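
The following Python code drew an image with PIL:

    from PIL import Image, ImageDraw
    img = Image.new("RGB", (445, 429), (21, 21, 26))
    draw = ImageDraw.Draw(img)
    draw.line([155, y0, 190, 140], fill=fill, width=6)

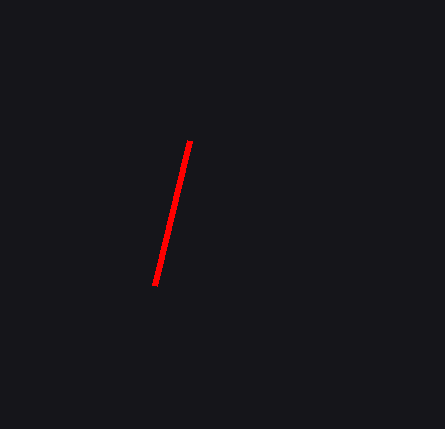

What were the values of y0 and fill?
y0 = 285; fill = 'red'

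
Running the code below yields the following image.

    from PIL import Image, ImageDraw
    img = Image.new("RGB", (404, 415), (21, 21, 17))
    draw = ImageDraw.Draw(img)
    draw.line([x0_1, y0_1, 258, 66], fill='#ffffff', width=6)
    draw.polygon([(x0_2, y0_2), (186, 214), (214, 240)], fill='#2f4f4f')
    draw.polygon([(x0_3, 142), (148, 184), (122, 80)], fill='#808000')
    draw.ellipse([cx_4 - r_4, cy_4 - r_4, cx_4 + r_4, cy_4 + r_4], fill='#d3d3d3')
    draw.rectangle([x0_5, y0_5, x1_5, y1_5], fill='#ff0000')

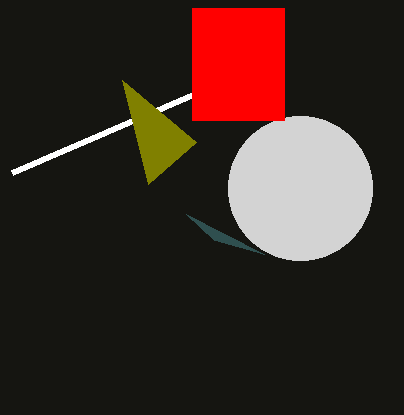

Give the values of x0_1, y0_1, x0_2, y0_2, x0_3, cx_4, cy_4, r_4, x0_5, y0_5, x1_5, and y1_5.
x0_1 = 12, y0_1 = 172, x0_2 = 264, y0_2 = 254, x0_3 = 196, cx_4 = 300, cy_4 = 188, r_4 = 72, x0_5 = 192, y0_5 = 8, x1_5 = 284, y1_5 = 120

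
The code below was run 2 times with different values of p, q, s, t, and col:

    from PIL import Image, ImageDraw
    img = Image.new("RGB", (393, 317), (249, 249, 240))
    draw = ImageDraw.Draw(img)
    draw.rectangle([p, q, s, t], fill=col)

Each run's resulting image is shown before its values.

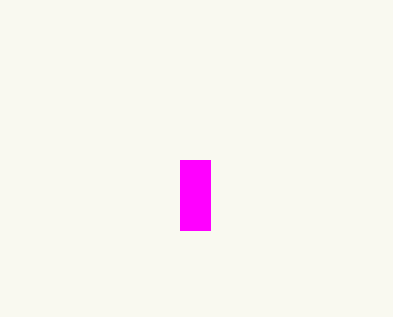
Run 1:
p = 180; q = 160; s = 210; t = 230; col = 'magenta'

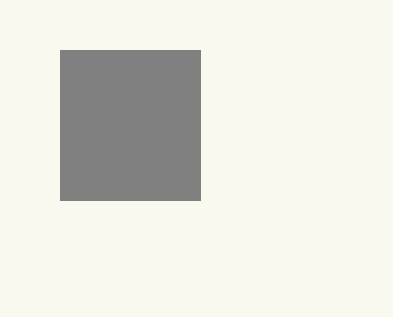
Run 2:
p = 60, q = 50, s = 200, t = 200, col = 'gray'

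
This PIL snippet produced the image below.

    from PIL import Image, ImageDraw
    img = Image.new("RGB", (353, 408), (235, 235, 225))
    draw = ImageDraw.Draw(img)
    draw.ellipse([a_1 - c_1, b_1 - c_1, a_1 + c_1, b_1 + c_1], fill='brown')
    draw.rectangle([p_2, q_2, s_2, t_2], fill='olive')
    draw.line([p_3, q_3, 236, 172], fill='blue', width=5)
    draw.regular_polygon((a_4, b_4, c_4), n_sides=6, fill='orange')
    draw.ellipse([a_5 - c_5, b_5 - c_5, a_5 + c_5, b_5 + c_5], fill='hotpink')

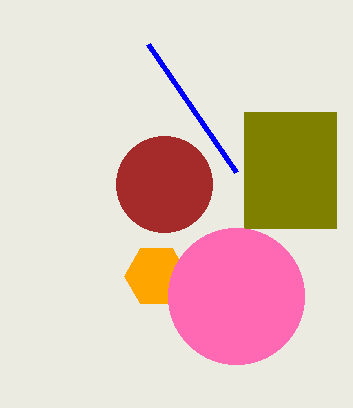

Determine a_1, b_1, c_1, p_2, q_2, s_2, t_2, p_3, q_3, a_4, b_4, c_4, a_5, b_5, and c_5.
a_1 = 164
b_1 = 184
c_1 = 48
p_2 = 244
q_2 = 112
s_2 = 336
t_2 = 228
p_3 = 148
q_3 = 44
a_4 = 156
b_4 = 276
c_4 = 32
a_5 = 236
b_5 = 296
c_5 = 68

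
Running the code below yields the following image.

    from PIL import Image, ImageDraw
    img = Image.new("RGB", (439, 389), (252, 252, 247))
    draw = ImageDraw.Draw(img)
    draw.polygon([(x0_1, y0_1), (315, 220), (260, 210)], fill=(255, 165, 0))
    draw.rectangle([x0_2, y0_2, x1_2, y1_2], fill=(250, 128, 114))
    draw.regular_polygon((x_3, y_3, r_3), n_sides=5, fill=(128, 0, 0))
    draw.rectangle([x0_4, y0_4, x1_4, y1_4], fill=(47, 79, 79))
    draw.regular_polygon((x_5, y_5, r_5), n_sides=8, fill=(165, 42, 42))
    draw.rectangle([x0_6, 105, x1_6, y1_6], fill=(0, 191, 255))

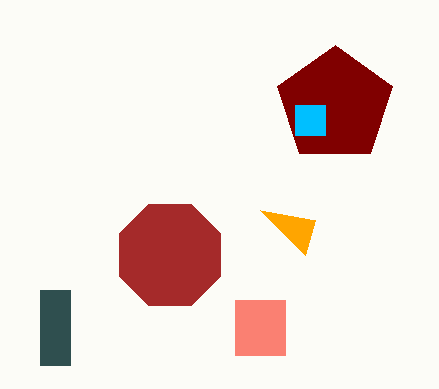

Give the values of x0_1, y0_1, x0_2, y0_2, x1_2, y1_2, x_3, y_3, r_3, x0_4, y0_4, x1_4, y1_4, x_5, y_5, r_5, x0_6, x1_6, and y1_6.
x0_1 = 305; y0_1 = 255; x0_2 = 235; y0_2 = 300; x1_2 = 285; y1_2 = 355; x_3 = 335; y_3 = 105; r_3 = 60; x0_4 = 40; y0_4 = 290; x1_4 = 70; y1_4 = 365; x_5 = 170; y_5 = 255; r_5 = 55; x0_6 = 295; x1_6 = 325; y1_6 = 135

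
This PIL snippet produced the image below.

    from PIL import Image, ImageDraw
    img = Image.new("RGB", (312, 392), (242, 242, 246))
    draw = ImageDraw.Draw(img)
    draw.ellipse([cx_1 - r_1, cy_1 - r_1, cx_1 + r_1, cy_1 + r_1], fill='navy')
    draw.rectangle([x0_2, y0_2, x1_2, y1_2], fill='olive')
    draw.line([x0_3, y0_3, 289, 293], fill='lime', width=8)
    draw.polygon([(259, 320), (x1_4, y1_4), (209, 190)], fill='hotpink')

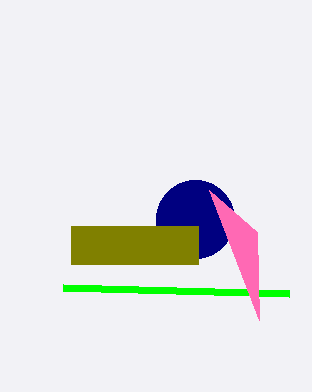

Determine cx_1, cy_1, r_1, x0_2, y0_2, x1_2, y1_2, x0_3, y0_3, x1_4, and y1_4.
cx_1 = 195; cy_1 = 219; r_1 = 39; x0_2 = 71; y0_2 = 226; x1_2 = 198; y1_2 = 264; x0_3 = 63; y0_3 = 287; x1_4 = 257; y1_4 = 232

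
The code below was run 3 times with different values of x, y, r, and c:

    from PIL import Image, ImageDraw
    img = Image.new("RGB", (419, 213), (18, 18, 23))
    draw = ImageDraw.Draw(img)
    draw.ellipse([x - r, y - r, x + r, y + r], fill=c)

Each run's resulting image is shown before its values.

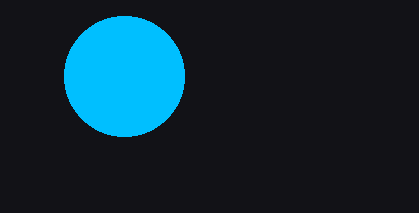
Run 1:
x = 124; y = 76; r = 60; c = 'deepskyblue'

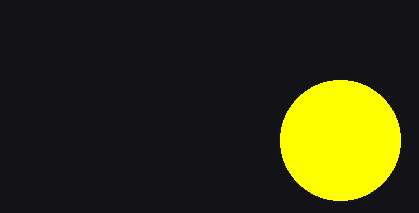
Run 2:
x = 340
y = 140
r = 60
c = 'yellow'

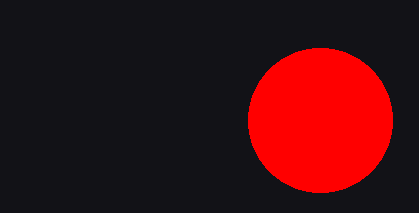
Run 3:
x = 320; y = 120; r = 72; c = 'red'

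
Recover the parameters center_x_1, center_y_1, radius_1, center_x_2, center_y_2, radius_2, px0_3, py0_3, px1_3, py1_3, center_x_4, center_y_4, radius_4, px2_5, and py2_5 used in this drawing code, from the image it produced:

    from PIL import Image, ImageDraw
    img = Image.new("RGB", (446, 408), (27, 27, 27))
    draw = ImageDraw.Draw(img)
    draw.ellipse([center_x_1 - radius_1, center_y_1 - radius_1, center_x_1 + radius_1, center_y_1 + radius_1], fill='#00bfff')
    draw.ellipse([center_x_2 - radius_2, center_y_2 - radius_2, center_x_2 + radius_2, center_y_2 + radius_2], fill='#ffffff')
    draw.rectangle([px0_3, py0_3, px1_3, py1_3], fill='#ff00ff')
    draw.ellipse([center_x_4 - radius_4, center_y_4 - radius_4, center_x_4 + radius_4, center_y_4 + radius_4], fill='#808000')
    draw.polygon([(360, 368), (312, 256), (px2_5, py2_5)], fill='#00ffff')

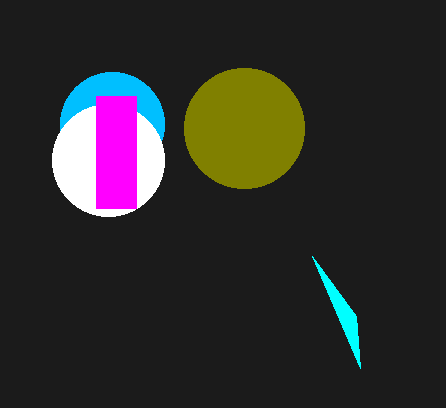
center_x_1 = 112
center_y_1 = 124
radius_1 = 52
center_x_2 = 108
center_y_2 = 160
radius_2 = 56
px0_3 = 96
py0_3 = 96
px1_3 = 136
py1_3 = 208
center_x_4 = 244
center_y_4 = 128
radius_4 = 60
px2_5 = 356
py2_5 = 316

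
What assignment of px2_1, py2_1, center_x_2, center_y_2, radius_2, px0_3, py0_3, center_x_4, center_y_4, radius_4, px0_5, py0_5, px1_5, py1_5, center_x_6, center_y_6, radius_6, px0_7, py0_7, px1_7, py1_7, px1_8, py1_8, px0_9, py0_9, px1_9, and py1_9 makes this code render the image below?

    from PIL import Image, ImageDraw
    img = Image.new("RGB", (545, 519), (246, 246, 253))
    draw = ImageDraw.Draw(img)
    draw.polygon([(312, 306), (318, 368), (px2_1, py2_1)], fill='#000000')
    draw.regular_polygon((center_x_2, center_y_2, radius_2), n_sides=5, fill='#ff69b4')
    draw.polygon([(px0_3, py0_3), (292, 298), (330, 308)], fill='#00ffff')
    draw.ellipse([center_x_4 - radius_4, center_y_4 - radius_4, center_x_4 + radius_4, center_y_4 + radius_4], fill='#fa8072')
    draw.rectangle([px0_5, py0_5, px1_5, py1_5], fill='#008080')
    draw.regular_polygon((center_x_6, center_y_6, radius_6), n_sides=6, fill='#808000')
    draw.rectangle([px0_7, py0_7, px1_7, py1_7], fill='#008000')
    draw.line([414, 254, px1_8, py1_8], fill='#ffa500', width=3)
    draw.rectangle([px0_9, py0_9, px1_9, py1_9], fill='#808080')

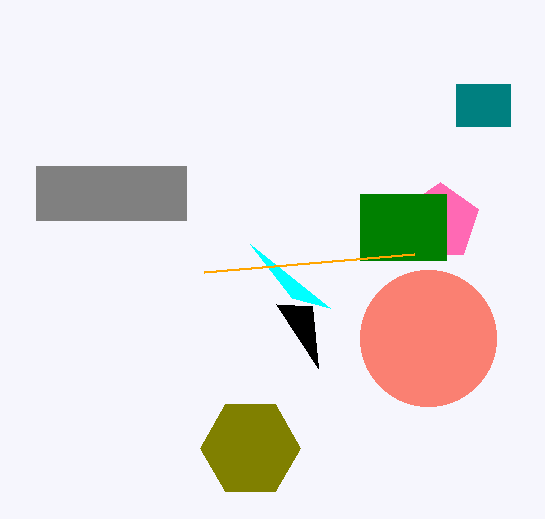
px2_1 = 276
py2_1 = 304
center_x_2 = 440
center_y_2 = 222
radius_2 = 40
px0_3 = 250
py0_3 = 244
center_x_4 = 428
center_y_4 = 338
radius_4 = 68
px0_5 = 456
py0_5 = 84
px1_5 = 510
py1_5 = 126
center_x_6 = 250
center_y_6 = 448
radius_6 = 50
px0_7 = 360
py0_7 = 194
px1_7 = 446
py1_7 = 260
px1_8 = 204
py1_8 = 272
px0_9 = 36
py0_9 = 166
px1_9 = 186
py1_9 = 220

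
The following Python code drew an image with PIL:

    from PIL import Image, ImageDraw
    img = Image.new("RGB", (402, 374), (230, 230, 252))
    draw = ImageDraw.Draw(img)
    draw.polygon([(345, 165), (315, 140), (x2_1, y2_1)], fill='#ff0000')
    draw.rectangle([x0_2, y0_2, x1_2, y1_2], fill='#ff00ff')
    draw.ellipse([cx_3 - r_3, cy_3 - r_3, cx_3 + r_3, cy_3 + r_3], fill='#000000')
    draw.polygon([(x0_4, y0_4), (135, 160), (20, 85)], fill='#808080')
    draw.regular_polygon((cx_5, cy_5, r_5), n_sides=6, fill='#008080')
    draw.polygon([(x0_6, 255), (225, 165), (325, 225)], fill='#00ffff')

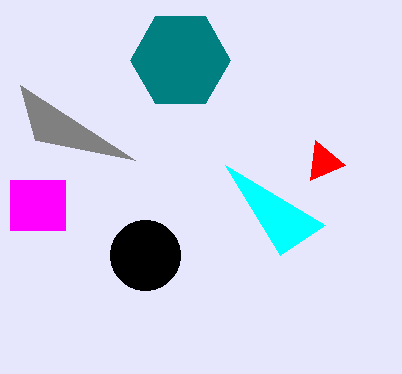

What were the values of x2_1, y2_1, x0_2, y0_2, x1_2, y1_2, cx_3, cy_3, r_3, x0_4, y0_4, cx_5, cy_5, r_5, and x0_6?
x2_1 = 310; y2_1 = 180; x0_2 = 10; y0_2 = 180; x1_2 = 65; y1_2 = 230; cx_3 = 145; cy_3 = 255; r_3 = 35; x0_4 = 35; y0_4 = 140; cx_5 = 180; cy_5 = 60; r_5 = 50; x0_6 = 280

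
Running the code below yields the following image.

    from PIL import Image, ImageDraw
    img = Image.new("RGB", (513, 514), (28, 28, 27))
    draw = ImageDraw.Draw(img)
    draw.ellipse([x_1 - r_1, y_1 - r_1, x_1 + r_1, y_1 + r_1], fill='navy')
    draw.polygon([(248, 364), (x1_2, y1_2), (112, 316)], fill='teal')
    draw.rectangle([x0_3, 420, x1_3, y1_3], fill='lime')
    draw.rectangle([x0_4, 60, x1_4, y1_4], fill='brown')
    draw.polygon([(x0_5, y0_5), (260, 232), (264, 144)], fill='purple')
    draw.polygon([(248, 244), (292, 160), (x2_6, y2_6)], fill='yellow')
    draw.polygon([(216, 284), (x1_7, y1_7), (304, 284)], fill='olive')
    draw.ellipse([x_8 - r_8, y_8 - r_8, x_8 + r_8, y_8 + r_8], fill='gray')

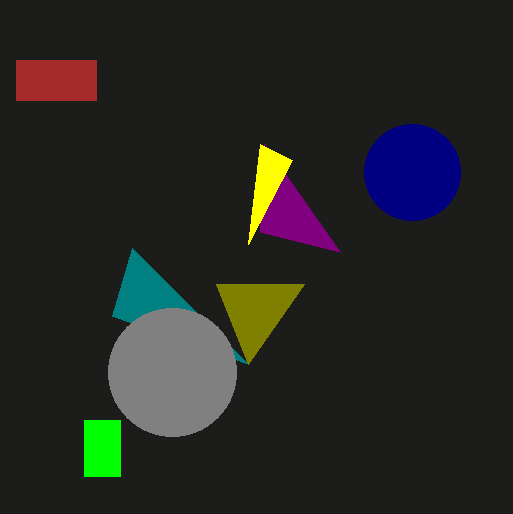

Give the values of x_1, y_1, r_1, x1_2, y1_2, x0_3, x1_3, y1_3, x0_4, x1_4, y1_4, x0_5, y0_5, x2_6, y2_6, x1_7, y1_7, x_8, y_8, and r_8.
x_1 = 412; y_1 = 172; r_1 = 48; x1_2 = 132; y1_2 = 248; x0_3 = 84; x1_3 = 120; y1_3 = 476; x0_4 = 16; x1_4 = 96; y1_4 = 100; x0_5 = 340; y0_5 = 252; x2_6 = 260; y2_6 = 144; x1_7 = 248; y1_7 = 364; x_8 = 172; y_8 = 372; r_8 = 64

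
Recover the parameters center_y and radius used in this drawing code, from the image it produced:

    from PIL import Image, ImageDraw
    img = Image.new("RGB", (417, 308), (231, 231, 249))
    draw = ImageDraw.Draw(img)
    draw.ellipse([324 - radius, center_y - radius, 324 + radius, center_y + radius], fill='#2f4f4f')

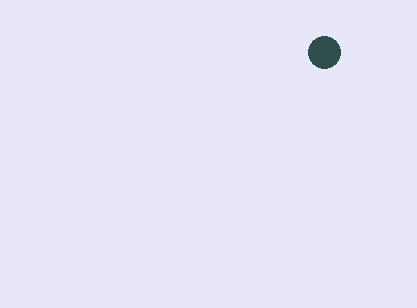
center_y = 52; radius = 16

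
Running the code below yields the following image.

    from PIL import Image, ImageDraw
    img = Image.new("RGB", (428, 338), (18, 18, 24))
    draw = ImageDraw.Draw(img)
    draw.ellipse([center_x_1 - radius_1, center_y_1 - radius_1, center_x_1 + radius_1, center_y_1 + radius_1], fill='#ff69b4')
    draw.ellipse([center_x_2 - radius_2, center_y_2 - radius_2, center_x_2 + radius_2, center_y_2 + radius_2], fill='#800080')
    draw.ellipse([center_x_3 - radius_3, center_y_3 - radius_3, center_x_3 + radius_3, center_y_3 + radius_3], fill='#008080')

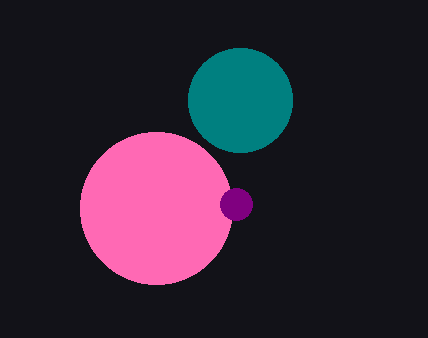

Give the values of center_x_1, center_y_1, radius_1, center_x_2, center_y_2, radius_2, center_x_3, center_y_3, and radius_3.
center_x_1 = 156, center_y_1 = 208, radius_1 = 76, center_x_2 = 236, center_y_2 = 204, radius_2 = 16, center_x_3 = 240, center_y_3 = 100, radius_3 = 52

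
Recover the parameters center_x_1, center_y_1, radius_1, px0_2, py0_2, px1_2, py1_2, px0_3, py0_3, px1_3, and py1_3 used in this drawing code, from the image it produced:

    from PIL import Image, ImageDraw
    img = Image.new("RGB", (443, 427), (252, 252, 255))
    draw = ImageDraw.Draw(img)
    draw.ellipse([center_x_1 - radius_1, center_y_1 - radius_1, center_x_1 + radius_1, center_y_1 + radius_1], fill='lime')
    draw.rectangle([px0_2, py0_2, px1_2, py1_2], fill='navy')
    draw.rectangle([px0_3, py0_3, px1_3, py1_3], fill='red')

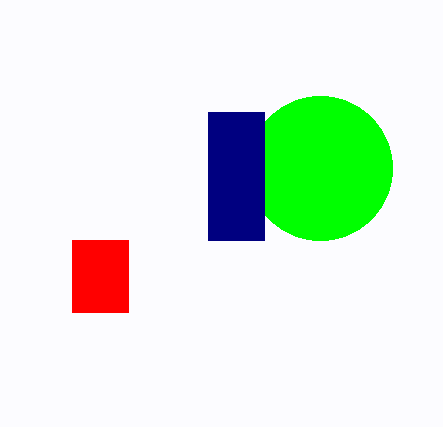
center_x_1 = 320
center_y_1 = 168
radius_1 = 72
px0_2 = 208
py0_2 = 112
px1_2 = 264
py1_2 = 240
px0_3 = 72
py0_3 = 240
px1_3 = 128
py1_3 = 312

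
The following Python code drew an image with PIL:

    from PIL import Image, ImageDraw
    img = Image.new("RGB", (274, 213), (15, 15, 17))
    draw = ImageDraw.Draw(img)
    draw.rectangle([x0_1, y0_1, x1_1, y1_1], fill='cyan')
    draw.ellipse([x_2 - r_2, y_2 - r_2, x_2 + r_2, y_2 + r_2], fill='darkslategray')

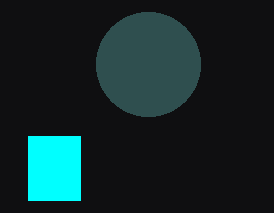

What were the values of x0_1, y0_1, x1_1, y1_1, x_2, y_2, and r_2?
x0_1 = 28
y0_1 = 136
x1_1 = 80
y1_1 = 200
x_2 = 148
y_2 = 64
r_2 = 52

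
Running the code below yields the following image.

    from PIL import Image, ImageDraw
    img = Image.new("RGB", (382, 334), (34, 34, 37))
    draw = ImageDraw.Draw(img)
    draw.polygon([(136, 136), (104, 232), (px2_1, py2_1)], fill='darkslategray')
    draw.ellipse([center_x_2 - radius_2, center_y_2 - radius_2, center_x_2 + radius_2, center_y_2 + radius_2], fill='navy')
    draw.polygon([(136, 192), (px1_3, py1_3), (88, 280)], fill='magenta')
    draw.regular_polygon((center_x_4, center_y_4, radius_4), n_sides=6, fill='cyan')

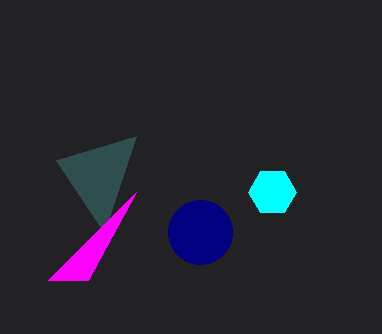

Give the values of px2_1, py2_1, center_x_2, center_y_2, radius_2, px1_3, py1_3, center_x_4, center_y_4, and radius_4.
px2_1 = 56, py2_1 = 160, center_x_2 = 200, center_y_2 = 232, radius_2 = 32, px1_3 = 48, py1_3 = 280, center_x_4 = 272, center_y_4 = 192, radius_4 = 24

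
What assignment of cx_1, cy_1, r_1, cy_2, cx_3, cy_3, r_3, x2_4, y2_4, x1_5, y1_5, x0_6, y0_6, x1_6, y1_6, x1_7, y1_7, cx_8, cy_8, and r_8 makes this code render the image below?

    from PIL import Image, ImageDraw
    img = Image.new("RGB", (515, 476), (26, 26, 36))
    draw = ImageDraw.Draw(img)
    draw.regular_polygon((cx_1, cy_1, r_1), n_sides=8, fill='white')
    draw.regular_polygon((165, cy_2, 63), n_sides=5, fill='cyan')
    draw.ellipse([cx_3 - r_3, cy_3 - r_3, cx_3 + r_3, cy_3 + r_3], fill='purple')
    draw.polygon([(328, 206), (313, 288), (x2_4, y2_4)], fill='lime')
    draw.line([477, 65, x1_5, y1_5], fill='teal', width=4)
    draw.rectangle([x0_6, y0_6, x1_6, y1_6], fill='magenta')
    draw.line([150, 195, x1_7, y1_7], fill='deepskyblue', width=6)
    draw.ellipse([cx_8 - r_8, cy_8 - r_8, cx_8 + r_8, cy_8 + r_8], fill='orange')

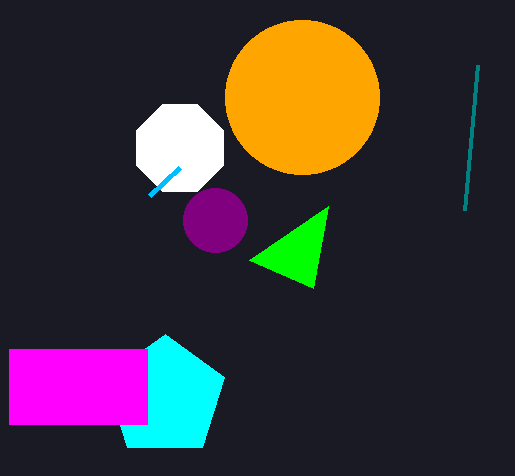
cx_1 = 180, cy_1 = 148, r_1 = 47, cy_2 = 397, cx_3 = 215, cy_3 = 220, r_3 = 32, x2_4 = 249, y2_4 = 260, x1_5 = 464, y1_5 = 210, x0_6 = 9, y0_6 = 349, x1_6 = 147, y1_6 = 424, x1_7 = 180, y1_7 = 167, cx_8 = 302, cy_8 = 97, r_8 = 77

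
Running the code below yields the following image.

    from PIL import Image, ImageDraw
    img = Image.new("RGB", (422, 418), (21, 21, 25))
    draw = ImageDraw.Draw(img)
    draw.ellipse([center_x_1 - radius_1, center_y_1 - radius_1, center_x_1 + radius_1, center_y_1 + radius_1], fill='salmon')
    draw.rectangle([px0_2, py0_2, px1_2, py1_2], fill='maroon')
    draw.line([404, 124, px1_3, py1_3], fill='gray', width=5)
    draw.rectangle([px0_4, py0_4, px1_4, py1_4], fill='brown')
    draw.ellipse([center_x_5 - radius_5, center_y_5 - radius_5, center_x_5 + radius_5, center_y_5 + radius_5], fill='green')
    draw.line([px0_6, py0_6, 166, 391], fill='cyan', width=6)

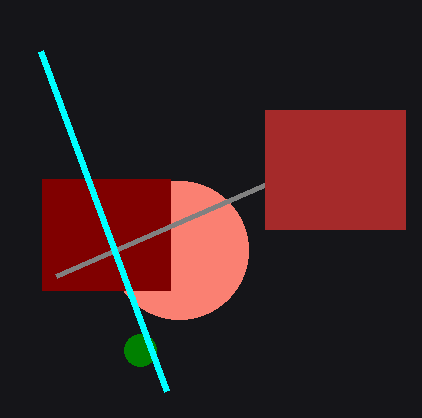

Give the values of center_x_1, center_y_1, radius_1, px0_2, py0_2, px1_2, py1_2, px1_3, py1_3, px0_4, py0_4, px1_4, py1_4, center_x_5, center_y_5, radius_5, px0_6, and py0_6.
center_x_1 = 179; center_y_1 = 250; radius_1 = 69; px0_2 = 42; py0_2 = 179; px1_2 = 170; py1_2 = 290; px1_3 = 56; py1_3 = 276; px0_4 = 265; py0_4 = 110; px1_4 = 405; py1_4 = 229; center_x_5 = 140; center_y_5 = 350; radius_5 = 16; px0_6 = 40; py0_6 = 51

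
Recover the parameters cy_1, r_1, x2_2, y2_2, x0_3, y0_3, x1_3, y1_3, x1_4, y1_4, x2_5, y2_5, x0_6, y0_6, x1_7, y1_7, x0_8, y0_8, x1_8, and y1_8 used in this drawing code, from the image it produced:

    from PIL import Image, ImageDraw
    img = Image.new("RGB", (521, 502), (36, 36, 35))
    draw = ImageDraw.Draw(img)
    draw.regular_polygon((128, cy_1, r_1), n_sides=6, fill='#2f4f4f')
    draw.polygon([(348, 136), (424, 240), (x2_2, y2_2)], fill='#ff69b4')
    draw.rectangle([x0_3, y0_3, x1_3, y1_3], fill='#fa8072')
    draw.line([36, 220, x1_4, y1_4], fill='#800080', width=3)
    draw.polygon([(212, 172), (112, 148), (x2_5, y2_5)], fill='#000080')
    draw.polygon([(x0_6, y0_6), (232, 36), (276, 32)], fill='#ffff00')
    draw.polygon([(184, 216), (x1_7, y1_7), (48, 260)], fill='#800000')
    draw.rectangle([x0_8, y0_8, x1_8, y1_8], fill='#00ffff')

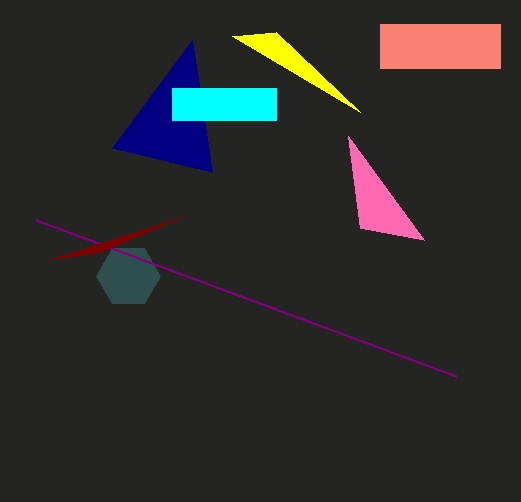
cy_1 = 276; r_1 = 32; x2_2 = 360; y2_2 = 228; x0_3 = 380; y0_3 = 24; x1_3 = 500; y1_3 = 68; x1_4 = 456; y1_4 = 376; x2_5 = 192; y2_5 = 40; x0_6 = 360; y0_6 = 112; x1_7 = 100; y1_7 = 252; x0_8 = 172; y0_8 = 88; x1_8 = 276; y1_8 = 120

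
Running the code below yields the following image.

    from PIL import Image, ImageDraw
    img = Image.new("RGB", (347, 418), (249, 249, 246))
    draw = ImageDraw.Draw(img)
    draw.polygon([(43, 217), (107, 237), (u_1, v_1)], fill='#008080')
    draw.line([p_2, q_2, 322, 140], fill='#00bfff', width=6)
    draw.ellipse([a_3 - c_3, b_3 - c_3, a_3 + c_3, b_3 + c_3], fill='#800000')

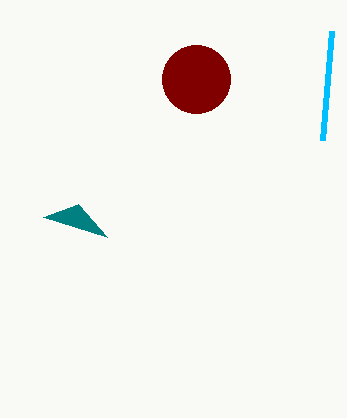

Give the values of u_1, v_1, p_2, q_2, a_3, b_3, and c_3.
u_1 = 78; v_1 = 204; p_2 = 331; q_2 = 31; a_3 = 196; b_3 = 79; c_3 = 34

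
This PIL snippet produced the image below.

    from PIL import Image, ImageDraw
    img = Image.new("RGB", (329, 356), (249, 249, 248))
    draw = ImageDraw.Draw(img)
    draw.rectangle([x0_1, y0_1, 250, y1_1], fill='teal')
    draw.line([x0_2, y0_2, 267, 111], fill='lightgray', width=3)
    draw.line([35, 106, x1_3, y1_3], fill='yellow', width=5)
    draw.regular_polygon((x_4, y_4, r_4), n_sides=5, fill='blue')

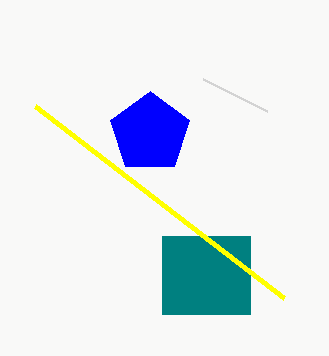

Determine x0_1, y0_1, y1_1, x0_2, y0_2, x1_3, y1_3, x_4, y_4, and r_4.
x0_1 = 162, y0_1 = 236, y1_1 = 314, x0_2 = 203, y0_2 = 79, x1_3 = 284, y1_3 = 298, x_4 = 150, y_4 = 133, r_4 = 42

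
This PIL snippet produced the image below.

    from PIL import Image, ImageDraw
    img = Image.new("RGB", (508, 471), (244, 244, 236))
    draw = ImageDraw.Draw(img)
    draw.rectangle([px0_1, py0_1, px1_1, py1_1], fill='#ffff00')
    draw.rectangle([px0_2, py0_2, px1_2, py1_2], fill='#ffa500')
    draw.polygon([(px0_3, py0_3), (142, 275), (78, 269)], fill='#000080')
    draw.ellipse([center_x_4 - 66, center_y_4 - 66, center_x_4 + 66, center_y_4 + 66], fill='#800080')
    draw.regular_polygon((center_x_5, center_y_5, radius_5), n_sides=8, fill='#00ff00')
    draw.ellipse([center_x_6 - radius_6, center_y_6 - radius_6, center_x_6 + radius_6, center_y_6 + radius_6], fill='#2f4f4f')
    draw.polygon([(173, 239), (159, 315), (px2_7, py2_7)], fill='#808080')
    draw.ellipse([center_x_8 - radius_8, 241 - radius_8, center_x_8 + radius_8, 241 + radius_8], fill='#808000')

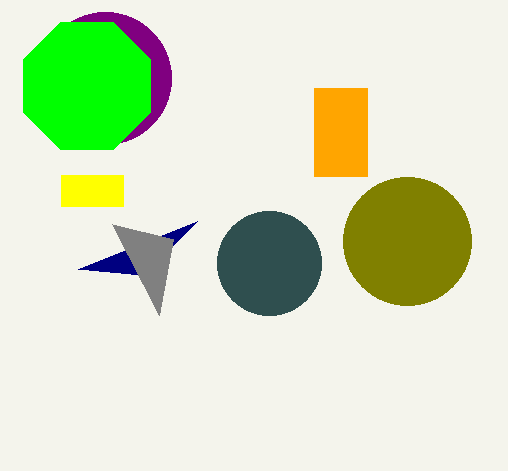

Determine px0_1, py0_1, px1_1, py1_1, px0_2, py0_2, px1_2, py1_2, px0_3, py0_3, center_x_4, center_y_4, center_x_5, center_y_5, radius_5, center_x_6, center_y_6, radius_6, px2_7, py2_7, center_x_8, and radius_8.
px0_1 = 61; py0_1 = 175; px1_1 = 123; py1_1 = 206; px0_2 = 314; py0_2 = 88; px1_2 = 367; py1_2 = 176; px0_3 = 197; py0_3 = 221; center_x_4 = 105; center_y_4 = 78; center_x_5 = 87; center_y_5 = 86; radius_5 = 69; center_x_6 = 269; center_y_6 = 263; radius_6 = 52; px2_7 = 112; py2_7 = 224; center_x_8 = 407; radius_8 = 64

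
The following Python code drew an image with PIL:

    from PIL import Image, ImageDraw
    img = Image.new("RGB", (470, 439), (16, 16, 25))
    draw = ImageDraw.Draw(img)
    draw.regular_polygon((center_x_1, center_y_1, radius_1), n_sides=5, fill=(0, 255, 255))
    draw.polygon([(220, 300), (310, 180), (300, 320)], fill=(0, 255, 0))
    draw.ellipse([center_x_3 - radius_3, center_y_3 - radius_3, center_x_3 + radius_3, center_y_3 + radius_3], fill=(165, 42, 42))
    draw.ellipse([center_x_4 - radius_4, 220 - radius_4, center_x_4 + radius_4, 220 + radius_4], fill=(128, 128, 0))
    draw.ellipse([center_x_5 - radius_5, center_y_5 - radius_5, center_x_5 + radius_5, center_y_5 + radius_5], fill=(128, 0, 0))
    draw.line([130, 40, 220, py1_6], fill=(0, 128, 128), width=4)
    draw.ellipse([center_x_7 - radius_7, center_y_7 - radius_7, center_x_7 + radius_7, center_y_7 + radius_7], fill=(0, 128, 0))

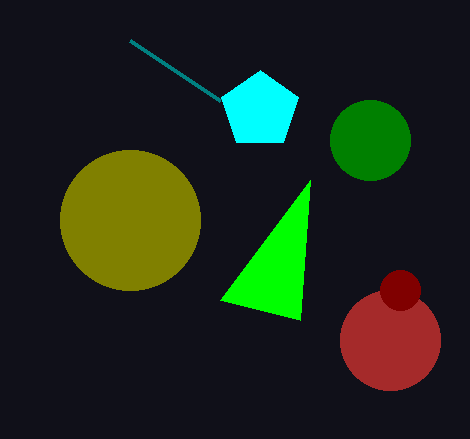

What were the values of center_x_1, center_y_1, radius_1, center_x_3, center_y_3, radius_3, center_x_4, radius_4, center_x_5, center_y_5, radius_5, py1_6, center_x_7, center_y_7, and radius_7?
center_x_1 = 260, center_y_1 = 110, radius_1 = 40, center_x_3 = 390, center_y_3 = 340, radius_3 = 50, center_x_4 = 130, radius_4 = 70, center_x_5 = 400, center_y_5 = 290, radius_5 = 20, py1_6 = 100, center_x_7 = 370, center_y_7 = 140, radius_7 = 40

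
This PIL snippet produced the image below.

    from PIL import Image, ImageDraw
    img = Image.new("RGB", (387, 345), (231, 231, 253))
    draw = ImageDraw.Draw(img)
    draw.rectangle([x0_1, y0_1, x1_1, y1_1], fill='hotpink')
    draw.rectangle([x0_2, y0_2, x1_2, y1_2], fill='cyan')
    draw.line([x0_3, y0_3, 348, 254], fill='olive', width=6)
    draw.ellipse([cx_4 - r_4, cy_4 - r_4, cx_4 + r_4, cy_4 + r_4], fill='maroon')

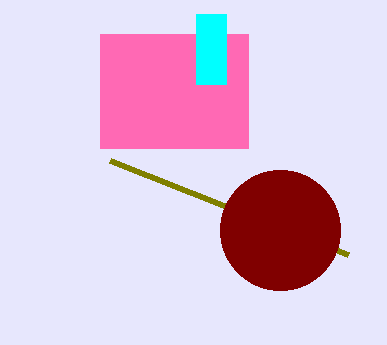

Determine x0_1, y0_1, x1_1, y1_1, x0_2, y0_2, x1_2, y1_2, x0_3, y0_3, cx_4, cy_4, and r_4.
x0_1 = 100; y0_1 = 34; x1_1 = 248; y1_1 = 148; x0_2 = 196; y0_2 = 14; x1_2 = 226; y1_2 = 84; x0_3 = 110; y0_3 = 160; cx_4 = 280; cy_4 = 230; r_4 = 60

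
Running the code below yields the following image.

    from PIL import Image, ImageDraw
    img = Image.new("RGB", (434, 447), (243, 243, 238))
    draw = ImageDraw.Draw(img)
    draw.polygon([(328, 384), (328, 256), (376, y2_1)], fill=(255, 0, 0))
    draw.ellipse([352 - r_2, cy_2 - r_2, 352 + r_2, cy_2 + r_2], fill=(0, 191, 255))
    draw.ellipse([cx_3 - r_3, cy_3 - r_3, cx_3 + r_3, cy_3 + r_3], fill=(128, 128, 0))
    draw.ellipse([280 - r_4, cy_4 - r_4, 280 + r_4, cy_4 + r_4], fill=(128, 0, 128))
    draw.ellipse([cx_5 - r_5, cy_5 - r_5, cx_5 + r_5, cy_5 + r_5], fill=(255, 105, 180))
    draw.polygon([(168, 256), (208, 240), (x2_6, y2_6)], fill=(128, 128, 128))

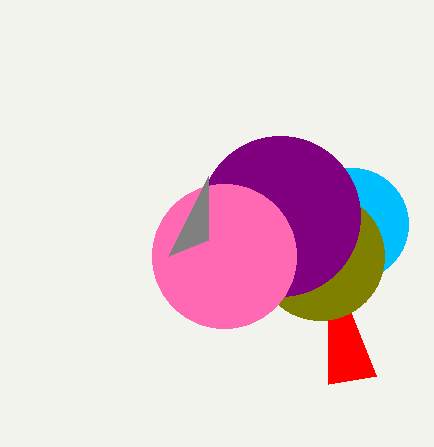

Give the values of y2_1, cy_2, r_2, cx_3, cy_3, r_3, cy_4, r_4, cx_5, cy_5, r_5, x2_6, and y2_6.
y2_1 = 376; cy_2 = 224; r_2 = 56; cx_3 = 320; cy_3 = 256; r_3 = 64; cy_4 = 216; r_4 = 80; cx_5 = 224; cy_5 = 256; r_5 = 72; x2_6 = 208; y2_6 = 176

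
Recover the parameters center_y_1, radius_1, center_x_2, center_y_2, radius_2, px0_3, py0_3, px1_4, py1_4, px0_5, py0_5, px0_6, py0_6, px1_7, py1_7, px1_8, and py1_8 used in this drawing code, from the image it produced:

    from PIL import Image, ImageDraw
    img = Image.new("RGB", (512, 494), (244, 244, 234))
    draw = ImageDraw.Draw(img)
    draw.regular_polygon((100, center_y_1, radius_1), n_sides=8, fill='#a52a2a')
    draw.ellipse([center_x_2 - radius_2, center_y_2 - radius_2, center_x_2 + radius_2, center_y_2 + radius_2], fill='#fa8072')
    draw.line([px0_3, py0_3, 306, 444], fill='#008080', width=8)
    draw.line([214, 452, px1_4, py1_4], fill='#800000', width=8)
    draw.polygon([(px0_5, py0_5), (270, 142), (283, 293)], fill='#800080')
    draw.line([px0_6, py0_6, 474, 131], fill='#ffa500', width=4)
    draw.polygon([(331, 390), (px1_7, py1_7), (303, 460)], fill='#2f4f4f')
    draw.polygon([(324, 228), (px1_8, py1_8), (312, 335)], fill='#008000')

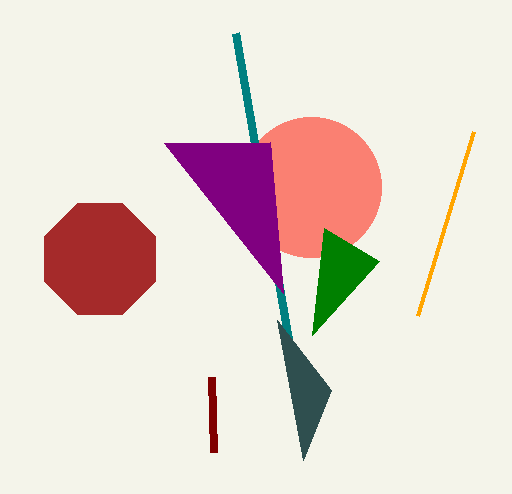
center_y_1 = 259
radius_1 = 60
center_x_2 = 311
center_y_2 = 187
radius_2 = 70
px0_3 = 235
py0_3 = 33
px1_4 = 212
py1_4 = 377
px0_5 = 164
py0_5 = 143
px0_6 = 418
py0_6 = 315
px1_7 = 277
py1_7 = 320
px1_8 = 379
py1_8 = 261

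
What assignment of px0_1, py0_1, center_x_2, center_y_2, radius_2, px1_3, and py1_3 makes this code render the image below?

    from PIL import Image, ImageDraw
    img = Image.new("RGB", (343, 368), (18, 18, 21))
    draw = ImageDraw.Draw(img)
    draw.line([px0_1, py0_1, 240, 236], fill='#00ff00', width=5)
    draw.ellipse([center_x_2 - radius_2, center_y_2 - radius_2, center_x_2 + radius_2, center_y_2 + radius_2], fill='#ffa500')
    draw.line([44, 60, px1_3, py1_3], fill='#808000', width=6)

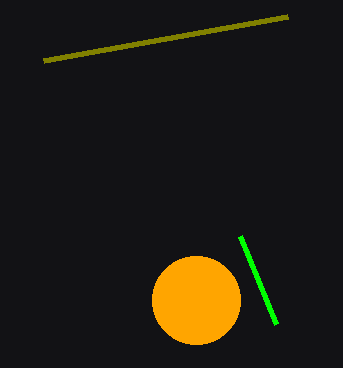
px0_1 = 276
py0_1 = 324
center_x_2 = 196
center_y_2 = 300
radius_2 = 44
px1_3 = 288
py1_3 = 16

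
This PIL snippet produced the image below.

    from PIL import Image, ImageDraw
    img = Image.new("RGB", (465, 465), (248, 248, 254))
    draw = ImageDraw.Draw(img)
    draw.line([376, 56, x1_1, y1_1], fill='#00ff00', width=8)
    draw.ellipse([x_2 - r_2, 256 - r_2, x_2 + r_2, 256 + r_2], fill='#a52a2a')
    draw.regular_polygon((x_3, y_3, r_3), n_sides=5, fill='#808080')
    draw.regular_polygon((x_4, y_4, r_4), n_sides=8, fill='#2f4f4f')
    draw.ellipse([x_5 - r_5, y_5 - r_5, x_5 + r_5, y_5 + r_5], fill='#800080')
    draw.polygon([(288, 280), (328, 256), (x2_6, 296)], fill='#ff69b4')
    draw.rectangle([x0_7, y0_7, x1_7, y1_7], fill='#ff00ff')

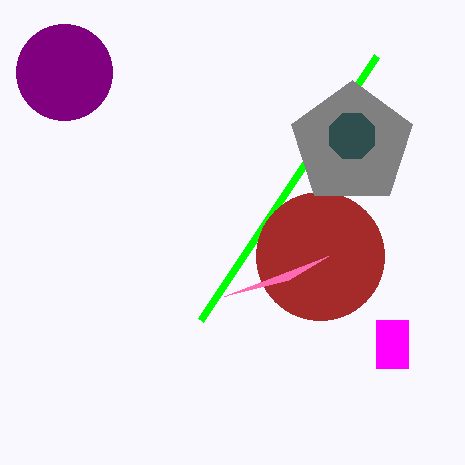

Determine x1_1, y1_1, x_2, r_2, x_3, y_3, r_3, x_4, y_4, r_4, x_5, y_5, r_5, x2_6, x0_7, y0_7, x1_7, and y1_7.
x1_1 = 200, y1_1 = 320, x_2 = 320, r_2 = 64, x_3 = 352, y_3 = 144, r_3 = 64, x_4 = 352, y_4 = 136, r_4 = 24, x_5 = 64, y_5 = 72, r_5 = 48, x2_6 = 224, x0_7 = 376, y0_7 = 320, x1_7 = 408, y1_7 = 368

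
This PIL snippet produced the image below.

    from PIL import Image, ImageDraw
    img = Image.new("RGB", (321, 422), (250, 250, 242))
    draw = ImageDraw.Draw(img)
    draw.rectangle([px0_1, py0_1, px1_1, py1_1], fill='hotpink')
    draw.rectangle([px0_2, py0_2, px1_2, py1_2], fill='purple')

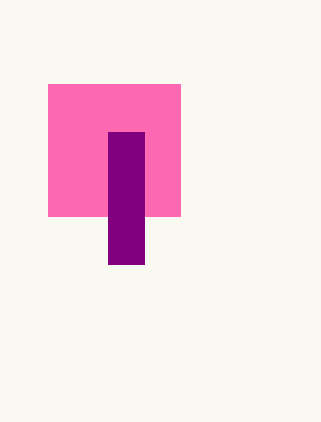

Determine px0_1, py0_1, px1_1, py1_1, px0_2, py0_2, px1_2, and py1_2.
px0_1 = 48
py0_1 = 84
px1_1 = 180
py1_1 = 216
px0_2 = 108
py0_2 = 132
px1_2 = 144
py1_2 = 264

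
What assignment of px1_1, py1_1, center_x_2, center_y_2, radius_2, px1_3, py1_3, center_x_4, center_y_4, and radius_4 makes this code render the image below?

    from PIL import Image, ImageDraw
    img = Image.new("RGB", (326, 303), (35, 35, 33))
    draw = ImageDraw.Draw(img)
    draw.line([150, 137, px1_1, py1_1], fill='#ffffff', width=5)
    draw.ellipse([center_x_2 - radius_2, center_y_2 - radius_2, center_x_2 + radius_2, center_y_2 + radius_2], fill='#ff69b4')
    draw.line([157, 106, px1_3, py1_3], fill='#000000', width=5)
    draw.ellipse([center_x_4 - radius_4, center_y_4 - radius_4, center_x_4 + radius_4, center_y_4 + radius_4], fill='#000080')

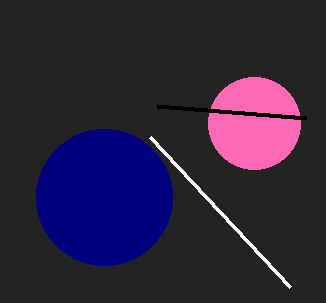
px1_1 = 290; py1_1 = 287; center_x_2 = 254; center_y_2 = 123; radius_2 = 46; px1_3 = 306; py1_3 = 118; center_x_4 = 104; center_y_4 = 197; radius_4 = 68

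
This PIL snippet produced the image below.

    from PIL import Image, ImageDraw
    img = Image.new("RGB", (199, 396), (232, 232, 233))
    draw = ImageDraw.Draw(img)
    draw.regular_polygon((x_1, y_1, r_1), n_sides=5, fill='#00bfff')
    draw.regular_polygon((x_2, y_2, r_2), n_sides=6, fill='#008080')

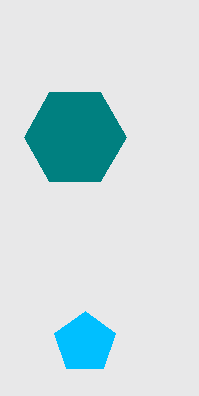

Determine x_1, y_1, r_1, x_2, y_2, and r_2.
x_1 = 85; y_1 = 343; r_1 = 32; x_2 = 75; y_2 = 137; r_2 = 51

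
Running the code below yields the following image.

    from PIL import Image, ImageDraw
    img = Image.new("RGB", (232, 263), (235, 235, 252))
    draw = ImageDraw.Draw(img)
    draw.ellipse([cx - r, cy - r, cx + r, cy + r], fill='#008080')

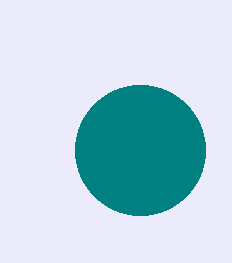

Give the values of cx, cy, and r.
cx = 140
cy = 150
r = 65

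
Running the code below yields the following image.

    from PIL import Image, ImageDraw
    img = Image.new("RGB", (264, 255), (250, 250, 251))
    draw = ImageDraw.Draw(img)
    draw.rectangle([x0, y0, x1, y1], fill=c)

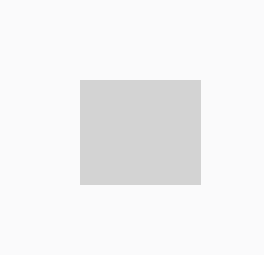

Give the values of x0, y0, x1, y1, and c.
x0 = 80, y0 = 80, x1 = 200, y1 = 184, c = 'lightgray'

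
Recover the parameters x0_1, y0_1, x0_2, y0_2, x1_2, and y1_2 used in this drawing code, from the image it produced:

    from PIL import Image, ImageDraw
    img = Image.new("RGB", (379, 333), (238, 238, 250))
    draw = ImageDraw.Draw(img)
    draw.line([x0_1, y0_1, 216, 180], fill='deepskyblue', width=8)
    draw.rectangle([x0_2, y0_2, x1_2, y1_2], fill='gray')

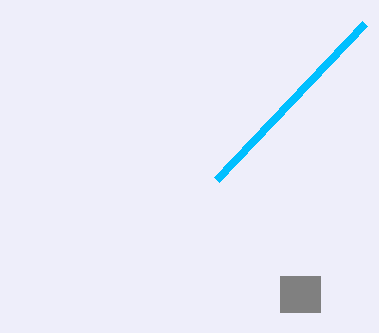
x0_1 = 364, y0_1 = 24, x0_2 = 280, y0_2 = 276, x1_2 = 320, y1_2 = 312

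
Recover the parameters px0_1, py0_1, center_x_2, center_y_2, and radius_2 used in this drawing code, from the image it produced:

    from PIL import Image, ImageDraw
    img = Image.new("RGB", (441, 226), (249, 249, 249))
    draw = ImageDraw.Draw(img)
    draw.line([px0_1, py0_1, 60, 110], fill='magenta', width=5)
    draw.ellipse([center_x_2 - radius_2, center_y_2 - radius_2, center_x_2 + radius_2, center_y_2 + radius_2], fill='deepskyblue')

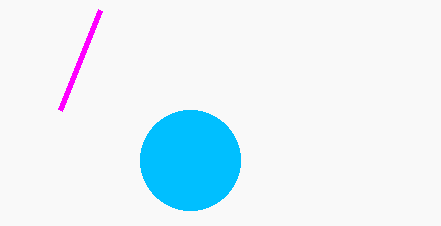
px0_1 = 100, py0_1 = 10, center_x_2 = 190, center_y_2 = 160, radius_2 = 50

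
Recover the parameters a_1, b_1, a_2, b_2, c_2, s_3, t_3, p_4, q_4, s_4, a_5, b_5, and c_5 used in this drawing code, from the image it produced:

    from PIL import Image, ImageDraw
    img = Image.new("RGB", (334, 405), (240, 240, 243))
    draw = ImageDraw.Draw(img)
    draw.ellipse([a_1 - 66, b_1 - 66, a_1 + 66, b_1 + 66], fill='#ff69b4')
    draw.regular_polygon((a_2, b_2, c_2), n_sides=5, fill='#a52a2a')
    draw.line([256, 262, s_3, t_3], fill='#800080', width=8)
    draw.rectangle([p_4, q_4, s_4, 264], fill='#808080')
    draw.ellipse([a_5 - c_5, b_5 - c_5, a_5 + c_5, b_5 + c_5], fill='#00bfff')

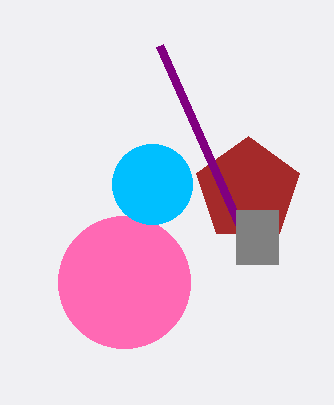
a_1 = 124; b_1 = 282; a_2 = 248; b_2 = 190; c_2 = 54; s_3 = 160; t_3 = 46; p_4 = 236; q_4 = 210; s_4 = 278; a_5 = 152; b_5 = 184; c_5 = 40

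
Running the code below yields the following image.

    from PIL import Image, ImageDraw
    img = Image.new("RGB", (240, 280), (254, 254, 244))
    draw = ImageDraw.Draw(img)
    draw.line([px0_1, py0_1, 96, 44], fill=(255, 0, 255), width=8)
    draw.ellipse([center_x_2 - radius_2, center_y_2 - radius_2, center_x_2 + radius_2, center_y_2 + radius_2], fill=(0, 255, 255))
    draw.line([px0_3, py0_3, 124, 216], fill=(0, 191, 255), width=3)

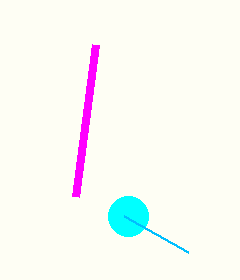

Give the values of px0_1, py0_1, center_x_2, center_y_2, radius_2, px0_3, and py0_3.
px0_1 = 76
py0_1 = 196
center_x_2 = 128
center_y_2 = 216
radius_2 = 20
px0_3 = 188
py0_3 = 252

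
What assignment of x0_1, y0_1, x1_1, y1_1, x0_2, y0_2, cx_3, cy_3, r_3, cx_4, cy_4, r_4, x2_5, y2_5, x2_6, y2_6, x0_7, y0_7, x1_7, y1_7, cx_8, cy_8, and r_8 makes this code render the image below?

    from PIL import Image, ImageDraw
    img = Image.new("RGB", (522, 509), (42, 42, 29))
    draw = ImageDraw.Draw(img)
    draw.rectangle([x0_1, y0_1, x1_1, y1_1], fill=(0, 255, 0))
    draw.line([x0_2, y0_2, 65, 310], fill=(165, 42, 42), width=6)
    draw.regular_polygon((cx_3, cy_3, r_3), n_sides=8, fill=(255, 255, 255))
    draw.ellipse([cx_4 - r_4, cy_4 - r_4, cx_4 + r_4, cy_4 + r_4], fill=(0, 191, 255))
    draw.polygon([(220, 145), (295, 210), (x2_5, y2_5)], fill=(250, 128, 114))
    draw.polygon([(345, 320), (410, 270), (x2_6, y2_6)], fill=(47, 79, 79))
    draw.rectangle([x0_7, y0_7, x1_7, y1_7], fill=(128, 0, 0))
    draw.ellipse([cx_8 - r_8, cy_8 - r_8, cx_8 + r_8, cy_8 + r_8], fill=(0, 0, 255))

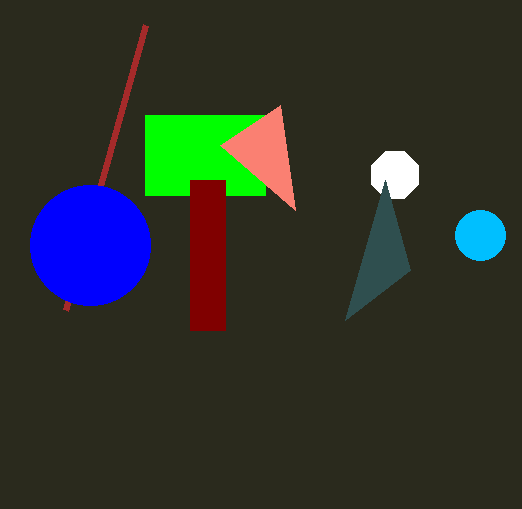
x0_1 = 145
y0_1 = 115
x1_1 = 265
y1_1 = 195
x0_2 = 145
y0_2 = 25
cx_3 = 395
cy_3 = 175
r_3 = 25
cx_4 = 480
cy_4 = 235
r_4 = 25
x2_5 = 280
y2_5 = 105
x2_6 = 385
y2_6 = 180
x0_7 = 190
y0_7 = 180
x1_7 = 225
y1_7 = 330
cx_8 = 90
cy_8 = 245
r_8 = 60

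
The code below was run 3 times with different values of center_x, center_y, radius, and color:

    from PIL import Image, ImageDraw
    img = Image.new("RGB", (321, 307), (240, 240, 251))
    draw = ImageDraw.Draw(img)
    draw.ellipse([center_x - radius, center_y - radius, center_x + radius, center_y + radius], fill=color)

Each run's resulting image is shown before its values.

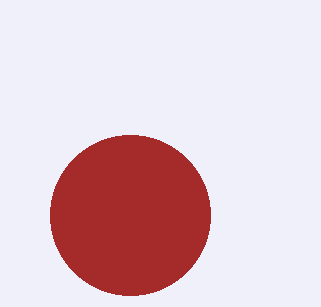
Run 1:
center_x = 130; center_y = 215; radius = 80; color = 'brown'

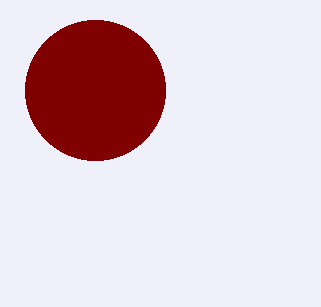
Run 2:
center_x = 95, center_y = 90, radius = 70, color = 'maroon'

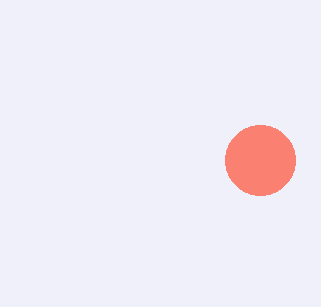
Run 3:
center_x = 260
center_y = 160
radius = 35
color = 'salmon'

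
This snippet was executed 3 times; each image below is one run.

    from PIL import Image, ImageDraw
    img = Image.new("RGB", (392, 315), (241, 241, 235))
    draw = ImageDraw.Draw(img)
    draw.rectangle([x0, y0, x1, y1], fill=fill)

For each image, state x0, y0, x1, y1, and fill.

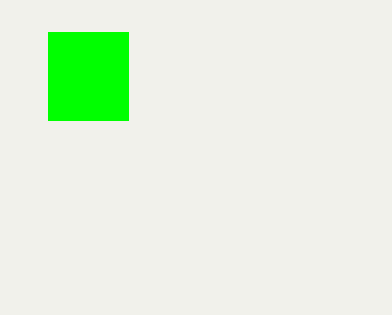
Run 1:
x0 = 48
y0 = 32
x1 = 128
y1 = 120
fill = 'lime'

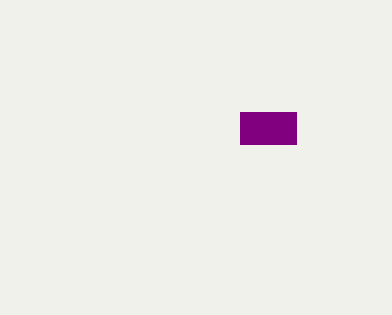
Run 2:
x0 = 240
y0 = 112
x1 = 296
y1 = 144
fill = 'purple'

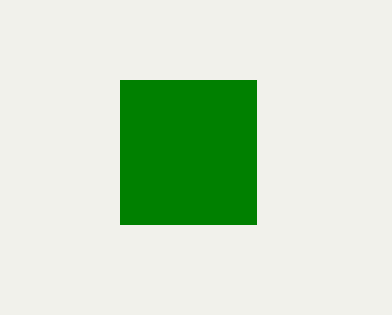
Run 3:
x0 = 120; y0 = 80; x1 = 256; y1 = 224; fill = 'green'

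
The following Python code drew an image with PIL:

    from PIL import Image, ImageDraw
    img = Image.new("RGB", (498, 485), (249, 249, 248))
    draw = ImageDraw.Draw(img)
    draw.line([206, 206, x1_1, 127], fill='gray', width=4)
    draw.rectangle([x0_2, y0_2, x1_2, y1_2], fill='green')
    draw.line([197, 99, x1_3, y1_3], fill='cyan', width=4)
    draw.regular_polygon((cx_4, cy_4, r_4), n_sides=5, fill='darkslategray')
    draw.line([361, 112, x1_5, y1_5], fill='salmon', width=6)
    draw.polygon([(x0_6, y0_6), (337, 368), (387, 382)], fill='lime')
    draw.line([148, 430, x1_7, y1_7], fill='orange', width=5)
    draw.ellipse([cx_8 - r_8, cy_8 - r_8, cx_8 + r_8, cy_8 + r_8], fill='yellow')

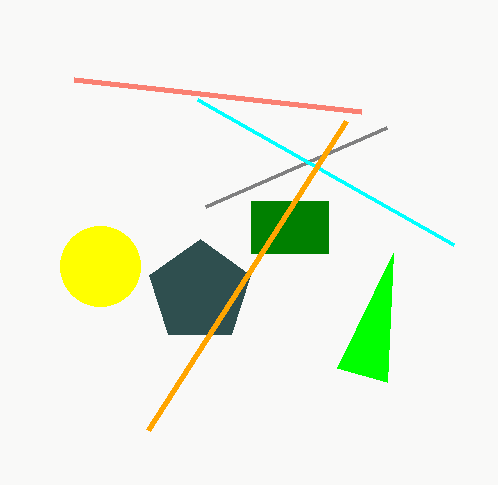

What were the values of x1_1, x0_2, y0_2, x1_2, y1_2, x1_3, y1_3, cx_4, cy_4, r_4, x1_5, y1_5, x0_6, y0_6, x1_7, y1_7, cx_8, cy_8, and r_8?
x1_1 = 387
x0_2 = 251
y0_2 = 201
x1_2 = 328
y1_2 = 253
x1_3 = 453
y1_3 = 244
cx_4 = 200
cy_4 = 292
r_4 = 53
x1_5 = 74
y1_5 = 80
x0_6 = 393
y0_6 = 253
x1_7 = 346
y1_7 = 121
cx_8 = 100
cy_8 = 266
r_8 = 40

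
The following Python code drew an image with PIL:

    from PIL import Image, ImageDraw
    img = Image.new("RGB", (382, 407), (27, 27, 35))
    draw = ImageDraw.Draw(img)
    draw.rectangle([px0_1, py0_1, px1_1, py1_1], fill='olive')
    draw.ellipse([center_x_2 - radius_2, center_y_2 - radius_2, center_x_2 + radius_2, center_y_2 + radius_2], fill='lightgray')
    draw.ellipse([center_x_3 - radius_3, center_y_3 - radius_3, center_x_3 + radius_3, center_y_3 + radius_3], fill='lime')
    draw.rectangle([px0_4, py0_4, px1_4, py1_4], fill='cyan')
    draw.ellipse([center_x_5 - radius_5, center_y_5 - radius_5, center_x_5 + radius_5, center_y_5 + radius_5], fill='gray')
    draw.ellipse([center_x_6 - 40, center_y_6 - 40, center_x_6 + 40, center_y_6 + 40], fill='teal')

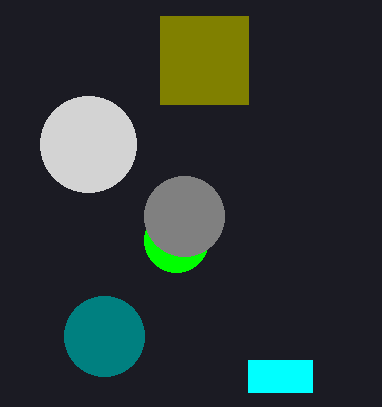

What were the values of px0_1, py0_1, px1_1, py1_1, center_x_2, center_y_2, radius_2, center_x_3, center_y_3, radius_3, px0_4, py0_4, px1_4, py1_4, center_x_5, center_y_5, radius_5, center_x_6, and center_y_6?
px0_1 = 160, py0_1 = 16, px1_1 = 248, py1_1 = 104, center_x_2 = 88, center_y_2 = 144, radius_2 = 48, center_x_3 = 176, center_y_3 = 240, radius_3 = 32, px0_4 = 248, py0_4 = 360, px1_4 = 312, py1_4 = 392, center_x_5 = 184, center_y_5 = 216, radius_5 = 40, center_x_6 = 104, center_y_6 = 336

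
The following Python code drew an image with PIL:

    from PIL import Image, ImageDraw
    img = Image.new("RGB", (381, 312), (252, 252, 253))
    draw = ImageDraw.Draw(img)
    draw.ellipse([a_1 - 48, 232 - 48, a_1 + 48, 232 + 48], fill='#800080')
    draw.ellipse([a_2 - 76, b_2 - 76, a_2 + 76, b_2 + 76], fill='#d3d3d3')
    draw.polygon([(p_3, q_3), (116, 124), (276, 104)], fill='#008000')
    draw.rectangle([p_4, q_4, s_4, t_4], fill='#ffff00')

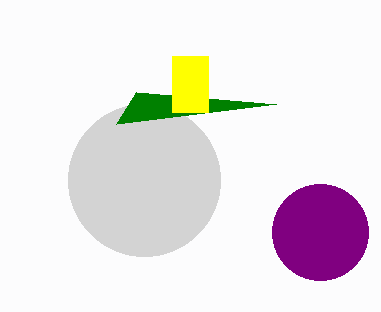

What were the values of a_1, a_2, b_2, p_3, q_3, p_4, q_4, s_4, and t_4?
a_1 = 320; a_2 = 144; b_2 = 180; p_3 = 136; q_3 = 92; p_4 = 172; q_4 = 56; s_4 = 208; t_4 = 112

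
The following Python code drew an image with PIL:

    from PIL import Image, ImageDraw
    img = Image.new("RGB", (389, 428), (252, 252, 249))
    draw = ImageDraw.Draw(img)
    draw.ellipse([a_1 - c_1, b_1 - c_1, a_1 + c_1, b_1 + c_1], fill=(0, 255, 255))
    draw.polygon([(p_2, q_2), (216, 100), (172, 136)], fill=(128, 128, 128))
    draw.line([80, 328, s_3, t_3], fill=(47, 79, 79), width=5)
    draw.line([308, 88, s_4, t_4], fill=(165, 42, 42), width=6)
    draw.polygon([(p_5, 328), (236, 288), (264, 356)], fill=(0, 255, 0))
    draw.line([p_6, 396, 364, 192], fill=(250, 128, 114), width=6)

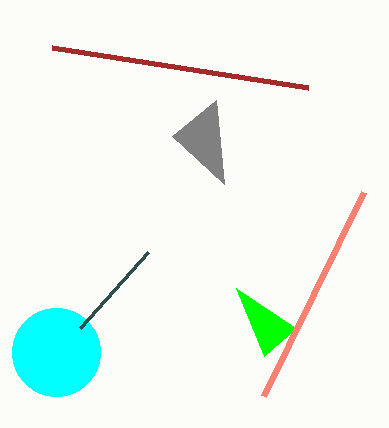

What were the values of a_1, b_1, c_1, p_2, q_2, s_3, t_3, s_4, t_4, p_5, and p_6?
a_1 = 56; b_1 = 352; c_1 = 44; p_2 = 224; q_2 = 184; s_3 = 148; t_3 = 252; s_4 = 52; t_4 = 48; p_5 = 296; p_6 = 264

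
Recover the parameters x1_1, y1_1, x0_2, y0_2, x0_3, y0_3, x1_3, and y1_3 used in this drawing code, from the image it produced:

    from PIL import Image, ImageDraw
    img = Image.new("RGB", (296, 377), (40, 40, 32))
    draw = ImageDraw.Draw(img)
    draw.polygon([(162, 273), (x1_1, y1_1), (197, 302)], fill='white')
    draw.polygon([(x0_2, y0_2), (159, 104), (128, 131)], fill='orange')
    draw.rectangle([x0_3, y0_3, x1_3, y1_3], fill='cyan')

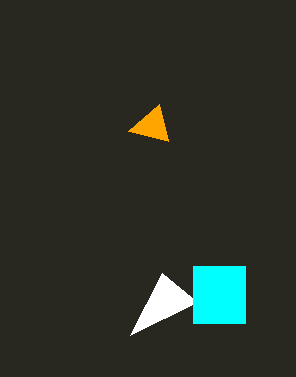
x1_1 = 130
y1_1 = 335
x0_2 = 168
y0_2 = 141
x0_3 = 193
y0_3 = 266
x1_3 = 245
y1_3 = 323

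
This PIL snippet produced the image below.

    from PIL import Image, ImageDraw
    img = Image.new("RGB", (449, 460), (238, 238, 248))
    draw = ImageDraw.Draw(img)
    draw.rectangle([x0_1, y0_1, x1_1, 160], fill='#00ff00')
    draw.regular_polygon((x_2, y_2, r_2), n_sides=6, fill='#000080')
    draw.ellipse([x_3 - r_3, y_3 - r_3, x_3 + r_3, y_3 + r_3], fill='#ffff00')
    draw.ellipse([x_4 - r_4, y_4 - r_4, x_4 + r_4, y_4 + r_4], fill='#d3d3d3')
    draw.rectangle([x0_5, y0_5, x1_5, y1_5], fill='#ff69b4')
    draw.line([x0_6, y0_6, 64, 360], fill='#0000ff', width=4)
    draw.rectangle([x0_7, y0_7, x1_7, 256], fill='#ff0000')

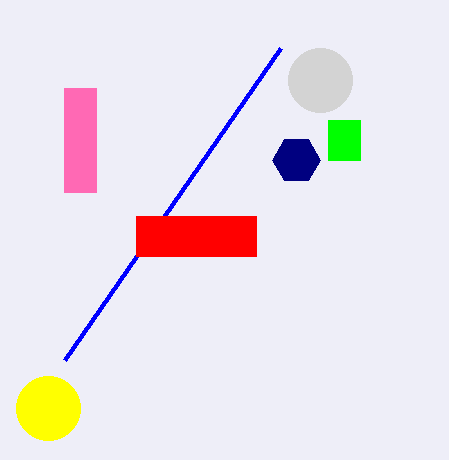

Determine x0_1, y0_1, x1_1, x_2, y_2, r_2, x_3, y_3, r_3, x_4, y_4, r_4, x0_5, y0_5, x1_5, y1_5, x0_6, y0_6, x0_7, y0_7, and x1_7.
x0_1 = 328; y0_1 = 120; x1_1 = 360; x_2 = 296; y_2 = 160; r_2 = 24; x_3 = 48; y_3 = 408; r_3 = 32; x_4 = 320; y_4 = 80; r_4 = 32; x0_5 = 64; y0_5 = 88; x1_5 = 96; y1_5 = 192; x0_6 = 280; y0_6 = 48; x0_7 = 136; y0_7 = 216; x1_7 = 256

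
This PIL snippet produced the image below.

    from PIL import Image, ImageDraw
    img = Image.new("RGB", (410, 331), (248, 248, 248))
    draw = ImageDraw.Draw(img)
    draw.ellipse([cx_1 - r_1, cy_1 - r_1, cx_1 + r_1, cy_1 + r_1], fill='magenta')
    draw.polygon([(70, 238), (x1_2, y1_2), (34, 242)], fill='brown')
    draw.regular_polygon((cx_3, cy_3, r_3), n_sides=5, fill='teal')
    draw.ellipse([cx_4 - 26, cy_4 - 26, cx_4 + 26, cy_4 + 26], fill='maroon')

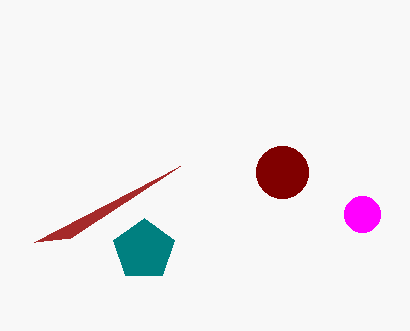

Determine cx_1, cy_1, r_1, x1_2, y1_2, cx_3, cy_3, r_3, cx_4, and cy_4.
cx_1 = 362, cy_1 = 214, r_1 = 18, x1_2 = 180, y1_2 = 166, cx_3 = 144, cy_3 = 250, r_3 = 32, cx_4 = 282, cy_4 = 172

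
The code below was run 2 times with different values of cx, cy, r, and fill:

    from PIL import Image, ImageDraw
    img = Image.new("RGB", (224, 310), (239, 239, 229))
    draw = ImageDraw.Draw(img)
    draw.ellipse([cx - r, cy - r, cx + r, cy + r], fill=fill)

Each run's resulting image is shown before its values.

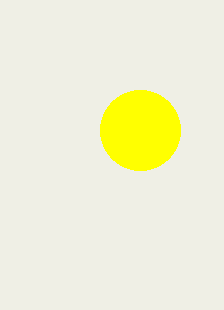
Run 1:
cx = 140; cy = 130; r = 40; fill = 'yellow'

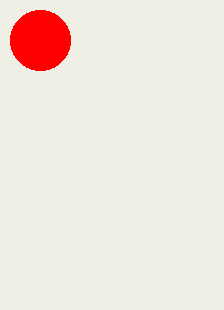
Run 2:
cx = 40
cy = 40
r = 30
fill = 'red'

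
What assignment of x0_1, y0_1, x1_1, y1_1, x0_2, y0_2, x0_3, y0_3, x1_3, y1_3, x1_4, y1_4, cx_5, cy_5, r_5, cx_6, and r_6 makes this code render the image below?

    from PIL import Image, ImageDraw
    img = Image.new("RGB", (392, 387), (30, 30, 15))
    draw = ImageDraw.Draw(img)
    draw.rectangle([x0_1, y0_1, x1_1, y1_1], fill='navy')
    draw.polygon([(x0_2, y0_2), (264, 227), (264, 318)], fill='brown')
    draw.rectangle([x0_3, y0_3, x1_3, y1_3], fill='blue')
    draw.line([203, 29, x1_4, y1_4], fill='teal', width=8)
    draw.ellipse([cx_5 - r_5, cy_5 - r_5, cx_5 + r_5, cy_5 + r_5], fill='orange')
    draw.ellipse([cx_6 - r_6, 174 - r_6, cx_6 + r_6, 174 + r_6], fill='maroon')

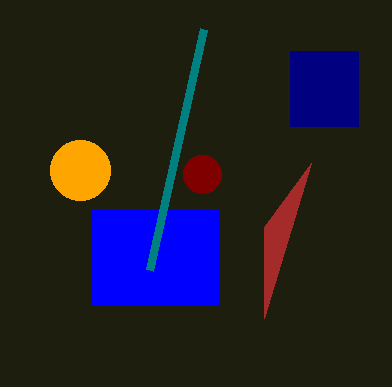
x0_1 = 290
y0_1 = 51
x1_1 = 358
y1_1 = 126
x0_2 = 311
y0_2 = 163
x0_3 = 91
y0_3 = 209
x1_3 = 219
y1_3 = 305
x1_4 = 149
y1_4 = 270
cx_5 = 80
cy_5 = 170
r_5 = 30
cx_6 = 202
r_6 = 19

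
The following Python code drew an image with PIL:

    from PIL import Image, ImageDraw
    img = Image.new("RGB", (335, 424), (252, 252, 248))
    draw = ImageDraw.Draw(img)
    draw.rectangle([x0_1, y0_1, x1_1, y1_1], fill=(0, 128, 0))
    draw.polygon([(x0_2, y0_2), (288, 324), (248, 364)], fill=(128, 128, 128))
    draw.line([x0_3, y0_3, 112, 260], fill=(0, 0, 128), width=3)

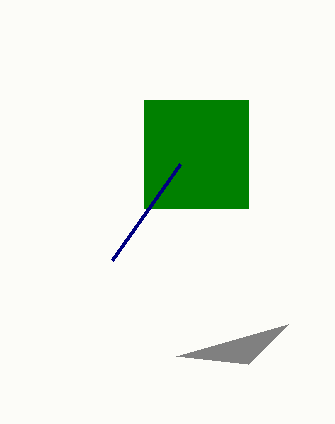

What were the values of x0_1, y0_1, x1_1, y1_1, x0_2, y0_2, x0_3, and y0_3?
x0_1 = 144, y0_1 = 100, x1_1 = 248, y1_1 = 208, x0_2 = 176, y0_2 = 356, x0_3 = 180, y0_3 = 164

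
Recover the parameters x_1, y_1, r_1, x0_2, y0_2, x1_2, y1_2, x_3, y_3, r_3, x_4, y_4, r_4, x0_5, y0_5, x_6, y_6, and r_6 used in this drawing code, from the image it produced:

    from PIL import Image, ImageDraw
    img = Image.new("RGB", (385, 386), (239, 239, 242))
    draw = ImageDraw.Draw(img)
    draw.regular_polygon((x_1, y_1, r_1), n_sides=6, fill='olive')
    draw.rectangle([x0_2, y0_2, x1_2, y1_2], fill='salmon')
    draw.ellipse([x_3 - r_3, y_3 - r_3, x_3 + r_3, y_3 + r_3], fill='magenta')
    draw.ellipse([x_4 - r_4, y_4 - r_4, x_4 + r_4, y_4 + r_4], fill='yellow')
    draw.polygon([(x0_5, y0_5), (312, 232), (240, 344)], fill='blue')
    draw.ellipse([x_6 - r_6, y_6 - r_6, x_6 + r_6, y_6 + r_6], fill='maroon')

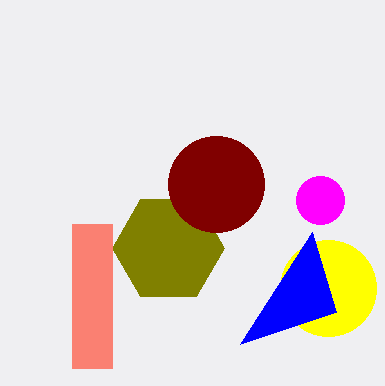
x_1 = 168; y_1 = 248; r_1 = 56; x0_2 = 72; y0_2 = 224; x1_2 = 112; y1_2 = 368; x_3 = 320; y_3 = 200; r_3 = 24; x_4 = 328; y_4 = 288; r_4 = 48; x0_5 = 336; y0_5 = 312; x_6 = 216; y_6 = 184; r_6 = 48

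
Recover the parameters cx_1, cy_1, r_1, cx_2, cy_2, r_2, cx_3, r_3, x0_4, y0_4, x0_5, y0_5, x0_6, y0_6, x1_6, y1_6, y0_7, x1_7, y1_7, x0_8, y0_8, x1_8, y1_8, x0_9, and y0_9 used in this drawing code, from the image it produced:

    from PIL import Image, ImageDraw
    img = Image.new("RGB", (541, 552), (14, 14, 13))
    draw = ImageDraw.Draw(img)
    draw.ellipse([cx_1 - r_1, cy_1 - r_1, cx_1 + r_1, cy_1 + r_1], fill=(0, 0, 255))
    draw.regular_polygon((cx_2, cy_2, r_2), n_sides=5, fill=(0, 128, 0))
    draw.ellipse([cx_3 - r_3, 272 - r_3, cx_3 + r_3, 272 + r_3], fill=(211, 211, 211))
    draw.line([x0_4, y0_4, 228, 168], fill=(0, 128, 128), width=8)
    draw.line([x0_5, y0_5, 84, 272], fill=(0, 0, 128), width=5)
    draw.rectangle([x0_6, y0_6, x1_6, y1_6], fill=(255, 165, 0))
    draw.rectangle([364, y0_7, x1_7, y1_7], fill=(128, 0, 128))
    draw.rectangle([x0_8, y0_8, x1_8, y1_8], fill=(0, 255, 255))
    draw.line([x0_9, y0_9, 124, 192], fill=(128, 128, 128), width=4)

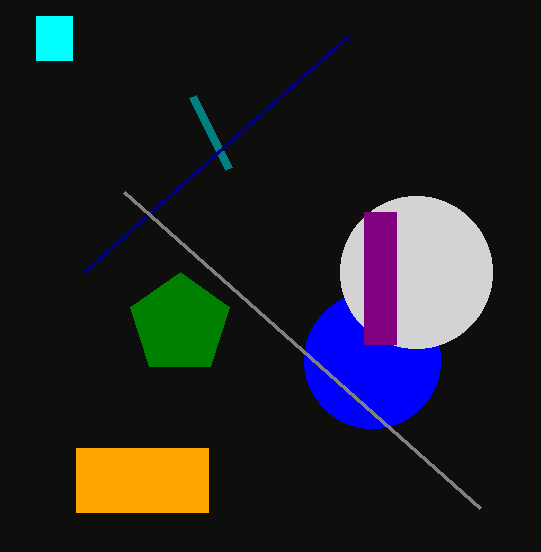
cx_1 = 372
cy_1 = 360
r_1 = 68
cx_2 = 180
cy_2 = 324
r_2 = 52
cx_3 = 416
r_3 = 76
x0_4 = 192
y0_4 = 96
x0_5 = 348
y0_5 = 36
x0_6 = 76
y0_6 = 448
x1_6 = 208
y1_6 = 512
y0_7 = 212
x1_7 = 396
y1_7 = 344
x0_8 = 36
y0_8 = 16
x1_8 = 72
y1_8 = 60
x0_9 = 480
y0_9 = 508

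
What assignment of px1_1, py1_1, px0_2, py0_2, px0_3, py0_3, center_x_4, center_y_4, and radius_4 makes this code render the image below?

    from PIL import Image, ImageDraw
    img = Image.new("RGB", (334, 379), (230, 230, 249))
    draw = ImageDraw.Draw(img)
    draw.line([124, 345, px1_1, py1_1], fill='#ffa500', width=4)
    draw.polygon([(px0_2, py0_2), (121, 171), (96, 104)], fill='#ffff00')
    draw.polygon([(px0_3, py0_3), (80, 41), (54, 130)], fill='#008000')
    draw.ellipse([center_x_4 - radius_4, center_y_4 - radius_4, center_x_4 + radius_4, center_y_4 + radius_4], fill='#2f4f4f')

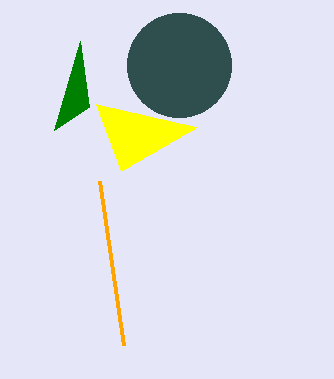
px1_1 = 100; py1_1 = 181; px0_2 = 197; py0_2 = 127; px0_3 = 89; py0_3 = 107; center_x_4 = 179; center_y_4 = 65; radius_4 = 52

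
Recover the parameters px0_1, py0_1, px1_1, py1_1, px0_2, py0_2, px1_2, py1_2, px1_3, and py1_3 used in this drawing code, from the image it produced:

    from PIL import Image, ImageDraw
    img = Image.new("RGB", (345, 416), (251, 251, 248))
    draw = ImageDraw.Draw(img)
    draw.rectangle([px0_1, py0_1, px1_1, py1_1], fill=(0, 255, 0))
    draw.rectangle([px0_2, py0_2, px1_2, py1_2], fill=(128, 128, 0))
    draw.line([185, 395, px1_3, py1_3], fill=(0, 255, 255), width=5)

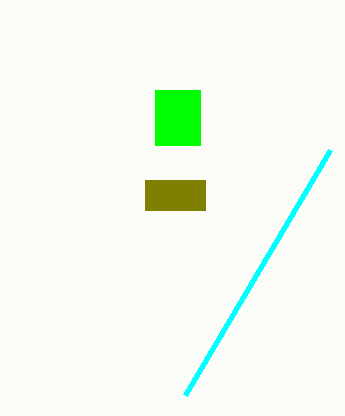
px0_1 = 155, py0_1 = 90, px1_1 = 200, py1_1 = 145, px0_2 = 145, py0_2 = 180, px1_2 = 205, py1_2 = 210, px1_3 = 330, py1_3 = 150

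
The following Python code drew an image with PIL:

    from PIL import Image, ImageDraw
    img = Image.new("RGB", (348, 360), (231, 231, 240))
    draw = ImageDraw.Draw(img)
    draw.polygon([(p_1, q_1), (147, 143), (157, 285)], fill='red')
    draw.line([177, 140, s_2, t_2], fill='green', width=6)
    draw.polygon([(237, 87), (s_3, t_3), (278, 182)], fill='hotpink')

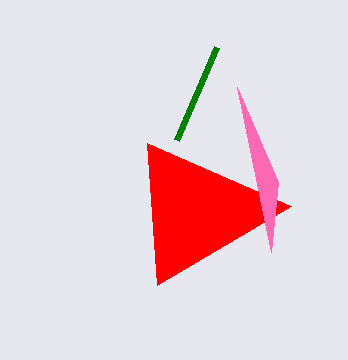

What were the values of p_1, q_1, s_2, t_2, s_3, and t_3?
p_1 = 291; q_1 = 206; s_2 = 217; t_2 = 47; s_3 = 271; t_3 = 252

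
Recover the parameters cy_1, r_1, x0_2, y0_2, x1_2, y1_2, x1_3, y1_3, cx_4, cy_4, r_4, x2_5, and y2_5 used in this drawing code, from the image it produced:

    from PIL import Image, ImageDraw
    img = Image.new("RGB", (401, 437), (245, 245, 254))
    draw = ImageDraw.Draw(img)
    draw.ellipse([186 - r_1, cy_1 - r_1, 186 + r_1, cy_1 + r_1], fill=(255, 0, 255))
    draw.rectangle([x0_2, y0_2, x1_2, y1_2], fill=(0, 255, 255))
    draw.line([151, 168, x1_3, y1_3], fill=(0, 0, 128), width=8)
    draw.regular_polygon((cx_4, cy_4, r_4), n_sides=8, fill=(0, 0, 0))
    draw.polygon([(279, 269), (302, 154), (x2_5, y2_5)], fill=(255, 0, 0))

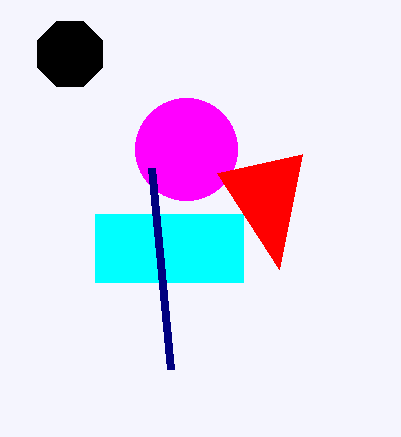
cy_1 = 149; r_1 = 51; x0_2 = 95; y0_2 = 214; x1_2 = 243; y1_2 = 282; x1_3 = 170; y1_3 = 369; cx_4 = 70; cy_4 = 54; r_4 = 35; x2_5 = 217; y2_5 = 173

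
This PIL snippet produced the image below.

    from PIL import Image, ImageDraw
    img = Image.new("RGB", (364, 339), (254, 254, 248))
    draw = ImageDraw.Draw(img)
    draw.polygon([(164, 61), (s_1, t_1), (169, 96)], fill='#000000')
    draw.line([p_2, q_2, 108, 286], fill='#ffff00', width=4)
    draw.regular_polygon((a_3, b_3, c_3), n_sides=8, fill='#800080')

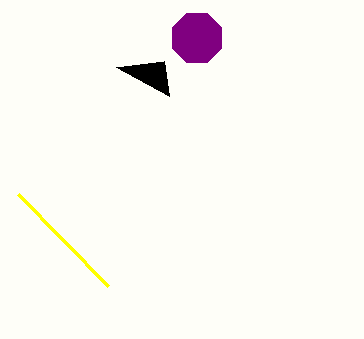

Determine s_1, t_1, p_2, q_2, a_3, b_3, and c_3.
s_1 = 116
t_1 = 67
p_2 = 18
q_2 = 194
a_3 = 197
b_3 = 38
c_3 = 27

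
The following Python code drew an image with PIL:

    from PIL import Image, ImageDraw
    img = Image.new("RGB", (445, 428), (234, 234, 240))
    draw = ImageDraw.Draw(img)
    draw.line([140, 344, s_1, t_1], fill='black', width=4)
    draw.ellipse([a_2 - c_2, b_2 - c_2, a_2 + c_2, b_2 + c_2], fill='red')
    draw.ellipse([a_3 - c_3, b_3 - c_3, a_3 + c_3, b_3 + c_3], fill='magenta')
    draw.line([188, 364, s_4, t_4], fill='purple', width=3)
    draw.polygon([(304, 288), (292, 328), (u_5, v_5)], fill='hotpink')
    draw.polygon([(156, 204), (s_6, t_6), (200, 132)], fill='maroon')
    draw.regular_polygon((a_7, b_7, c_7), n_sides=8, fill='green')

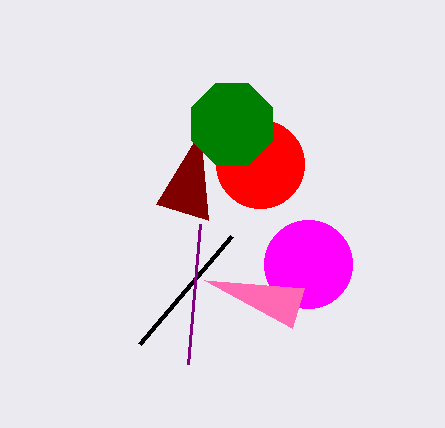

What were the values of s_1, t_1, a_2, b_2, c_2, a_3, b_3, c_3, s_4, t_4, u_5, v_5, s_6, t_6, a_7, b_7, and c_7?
s_1 = 232, t_1 = 236, a_2 = 260, b_2 = 164, c_2 = 44, a_3 = 308, b_3 = 264, c_3 = 44, s_4 = 200, t_4 = 224, u_5 = 204, v_5 = 280, s_6 = 208, t_6 = 220, a_7 = 232, b_7 = 124, c_7 = 44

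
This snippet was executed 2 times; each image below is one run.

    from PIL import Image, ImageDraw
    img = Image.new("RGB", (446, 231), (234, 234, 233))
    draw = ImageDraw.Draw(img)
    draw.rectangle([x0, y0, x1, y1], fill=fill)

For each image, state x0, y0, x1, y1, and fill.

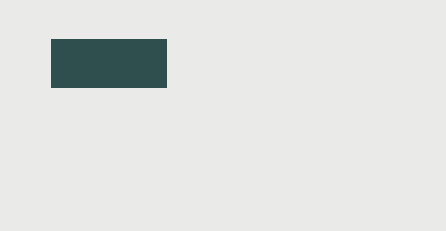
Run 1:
x0 = 51, y0 = 39, x1 = 166, y1 = 87, fill = 'darkslategray'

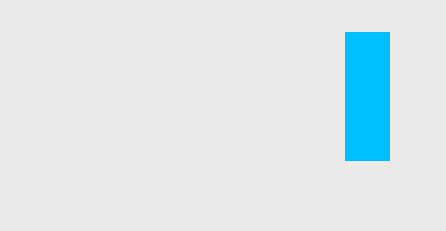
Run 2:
x0 = 345
y0 = 32
x1 = 389
y1 = 160
fill = 'deepskyblue'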